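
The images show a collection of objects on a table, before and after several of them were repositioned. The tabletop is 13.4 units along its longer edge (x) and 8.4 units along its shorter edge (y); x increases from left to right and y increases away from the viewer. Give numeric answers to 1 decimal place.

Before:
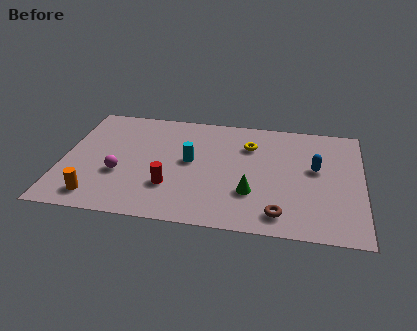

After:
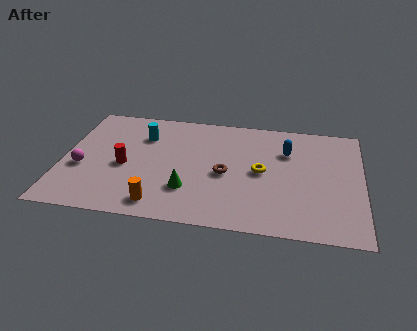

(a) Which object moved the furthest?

the brown torus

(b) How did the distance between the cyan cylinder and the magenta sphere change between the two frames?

+0.4

They were about 3.4 units apart before and 3.8 after — 0.4 units further apart.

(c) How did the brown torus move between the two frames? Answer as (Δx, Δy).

(-2.5, 2.5)

From the two frames, the brown torus sits at roughly (9.8, 1.3) before and (7.3, 3.8) after.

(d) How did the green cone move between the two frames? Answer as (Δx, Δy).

(-2.8, -0.2)

The green cone was at about (8.5, 2.6) and moved to about (5.7, 2.4).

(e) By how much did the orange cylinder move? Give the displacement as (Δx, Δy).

(2.8, -0.1)

The orange cylinder started near (1.7, 1.3) and ended near (4.5, 1.2).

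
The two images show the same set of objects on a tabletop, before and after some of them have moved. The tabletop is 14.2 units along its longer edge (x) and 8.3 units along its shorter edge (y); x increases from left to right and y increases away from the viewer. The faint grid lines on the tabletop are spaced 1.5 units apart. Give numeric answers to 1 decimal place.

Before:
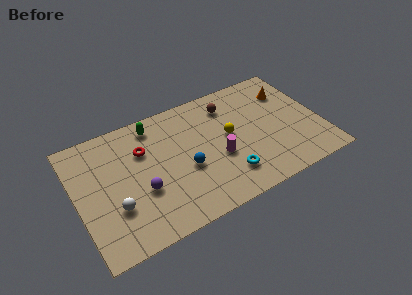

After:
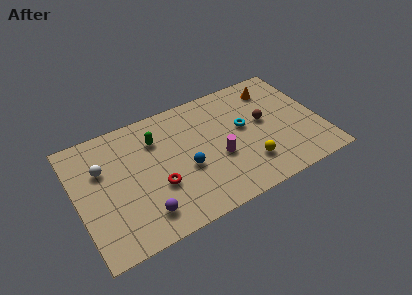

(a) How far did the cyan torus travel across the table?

3.1

The cyan torus was near (8.4, 1.9) before and (9.8, 4.7) after, so it travelled √(1.4² + 2.8²) ≈ 3.1 units.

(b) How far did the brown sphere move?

2.7

From (9.2, 6.6) to (11.0, 4.6), the brown sphere covered √(1.8² + 2.0²) ≈ 2.7 units.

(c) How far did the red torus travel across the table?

2.7

From (4.0, 5.7) to (4.5, 3.0), the red torus covered √(0.5² + 2.7²) ≈ 2.7 units.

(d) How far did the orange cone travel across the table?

1.0

The orange cone moved from about (12.7, 6.1) to (11.9, 6.7), a distance of √(0.8² + 0.6²) ≈ 1.0.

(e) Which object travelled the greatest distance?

the cyan torus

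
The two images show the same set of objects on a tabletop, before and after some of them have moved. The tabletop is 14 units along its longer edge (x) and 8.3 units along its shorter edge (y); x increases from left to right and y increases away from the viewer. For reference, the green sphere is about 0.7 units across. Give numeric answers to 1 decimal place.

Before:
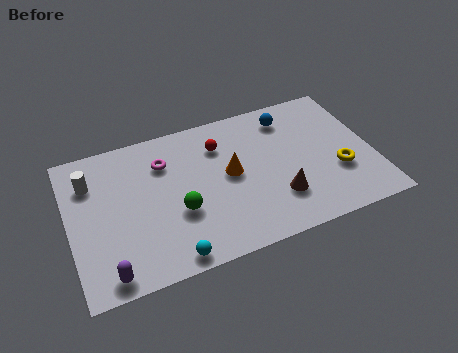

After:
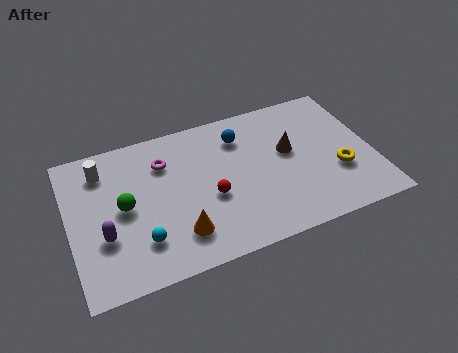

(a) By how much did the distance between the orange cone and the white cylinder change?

-0.9

The distance was about 6.5 in the first image and 5.6 in the second, so they moved 0.9 units closer together.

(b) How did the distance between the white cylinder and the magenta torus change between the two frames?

-0.6

Before: roughly 3.4 units apart; after: 2.8. That's 0.6 units closer together.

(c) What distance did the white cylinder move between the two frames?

0.8

The white cylinder moved from about (1.1, 6.1) to (1.7, 6.6), a distance of √(0.6² + 0.5²) ≈ 0.8.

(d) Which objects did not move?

the yellow torus and the magenta torus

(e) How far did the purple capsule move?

2.0

The purple capsule moved from about (1.5, 0.9) to (1.5, 2.9), a distance of √(0.0² + 2.0²) ≈ 2.0.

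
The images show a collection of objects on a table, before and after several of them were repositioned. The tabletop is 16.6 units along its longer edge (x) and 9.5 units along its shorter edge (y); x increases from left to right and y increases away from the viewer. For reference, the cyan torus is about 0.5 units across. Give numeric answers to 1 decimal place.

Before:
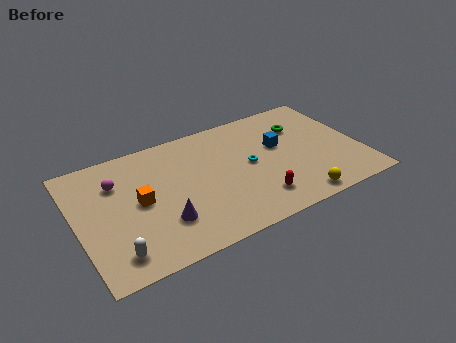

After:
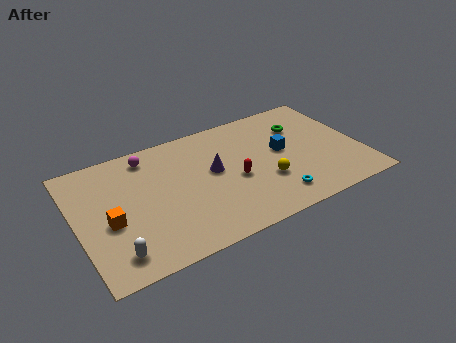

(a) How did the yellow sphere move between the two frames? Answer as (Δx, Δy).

(-1.5, 2.2)

The yellow sphere was at about (12.3, 1.0) and moved to about (10.8, 3.2).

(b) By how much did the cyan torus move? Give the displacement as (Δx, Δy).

(1.0, -3.2)

From the two frames, the cyan torus sits at roughly (10.1, 4.9) before and (11.1, 1.7) after.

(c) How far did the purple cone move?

4.2

The purple cone was near (4.7, 2.7) before and (8.0, 5.3) after, so it travelled √(3.3² + 2.6²) ≈ 4.2 units.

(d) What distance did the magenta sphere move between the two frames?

2.4

The magenta sphere was near (2.5, 6.8) before and (4.5, 8.1) after, so it travelled √(2.0² + 1.3²) ≈ 2.4 units.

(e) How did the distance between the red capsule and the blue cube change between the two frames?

-1.0

Before: roughly 4.2 units apart; after: 3.2. That's 1.0 units closer together.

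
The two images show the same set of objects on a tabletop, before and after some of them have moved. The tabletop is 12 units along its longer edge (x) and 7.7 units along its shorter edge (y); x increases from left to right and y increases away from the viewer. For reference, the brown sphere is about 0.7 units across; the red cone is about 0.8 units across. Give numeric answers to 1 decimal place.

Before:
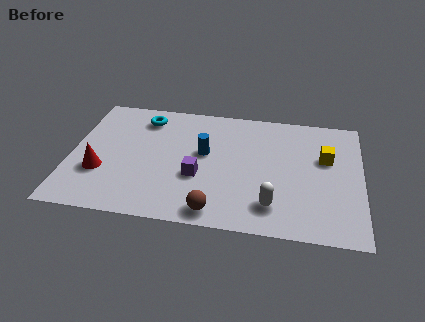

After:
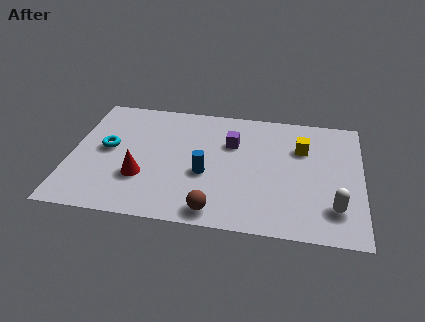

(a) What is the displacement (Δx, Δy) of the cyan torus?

(-1.4, -2.2)

The cyan torus was at about (2.9, 6.3) and moved to about (1.5, 4.1).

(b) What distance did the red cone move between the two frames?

1.7

The red cone moved from about (1.3, 2.6) to (3.0, 2.5), a distance of √(1.7² + 0.1²) ≈ 1.7.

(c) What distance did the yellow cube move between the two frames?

1.1

From (10.5, 4.8) to (9.5, 5.3), the yellow cube covered √(1.0² + 0.5²) ≈ 1.1 units.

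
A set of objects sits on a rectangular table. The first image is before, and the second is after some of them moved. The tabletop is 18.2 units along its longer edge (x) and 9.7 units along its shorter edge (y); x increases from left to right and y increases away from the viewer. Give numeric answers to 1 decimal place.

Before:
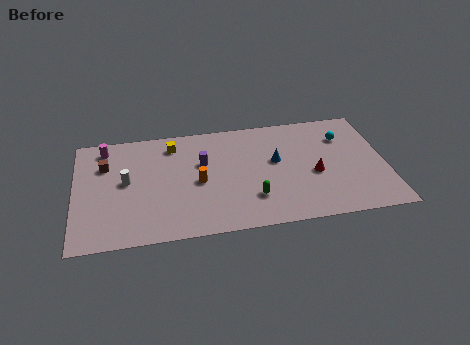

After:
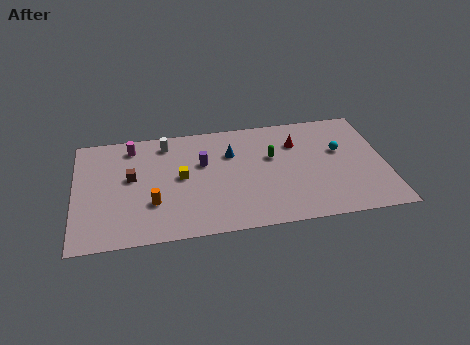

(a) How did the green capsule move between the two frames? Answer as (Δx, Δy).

(1.3, 3.4)

From the two frames, the green capsule sits at roughly (10.3, 2.6) before and (11.6, 6.0) after.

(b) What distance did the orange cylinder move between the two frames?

3.0

The orange cylinder moved from about (7.2, 4.5) to (4.5, 3.1), a distance of √(2.7² + 1.4²) ≈ 3.0.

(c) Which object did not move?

the purple cylinder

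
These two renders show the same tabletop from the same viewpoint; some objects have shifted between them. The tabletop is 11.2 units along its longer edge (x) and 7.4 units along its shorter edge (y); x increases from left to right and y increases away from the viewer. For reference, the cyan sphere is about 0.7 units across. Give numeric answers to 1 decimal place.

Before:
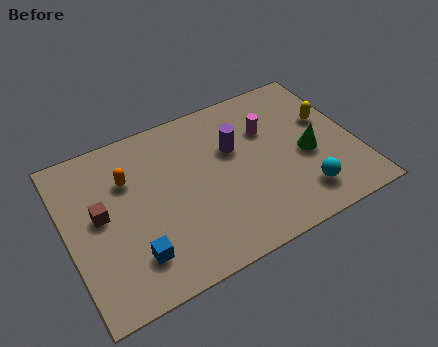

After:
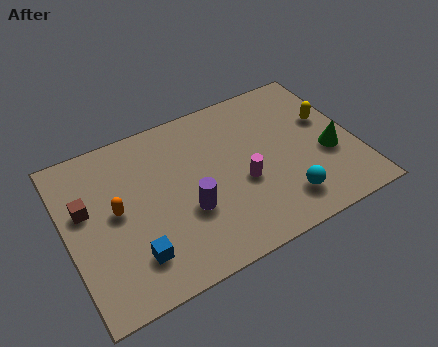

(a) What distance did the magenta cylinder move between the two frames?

2.4

From (8.0, 5.0) to (6.7, 3.0), the magenta cylinder covered √(1.3² + 2.0²) ≈ 2.4 units.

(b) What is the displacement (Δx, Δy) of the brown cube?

(-0.5, 0.5)

The brown cube started near (1.3, 4.0) and ended near (0.8, 4.5).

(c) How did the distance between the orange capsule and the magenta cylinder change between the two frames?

-0.6

The distance was about 5.5 in the first image and 4.9 in the second, so they moved 0.6 units closer together.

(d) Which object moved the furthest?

the purple cylinder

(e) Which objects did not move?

the blue cube and the yellow capsule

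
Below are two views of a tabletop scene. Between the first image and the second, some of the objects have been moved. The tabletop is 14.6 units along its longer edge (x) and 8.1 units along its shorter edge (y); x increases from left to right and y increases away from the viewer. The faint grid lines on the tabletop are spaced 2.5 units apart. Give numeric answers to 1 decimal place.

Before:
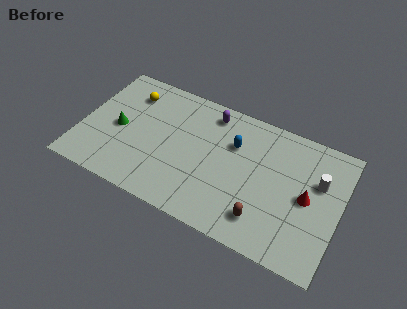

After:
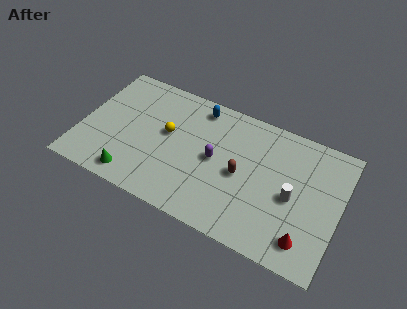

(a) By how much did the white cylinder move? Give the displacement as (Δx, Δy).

(-1.3, -1.5)

From the two frames, the white cylinder sits at roughly (13.3, 5.2) before and (12.0, 3.7) after.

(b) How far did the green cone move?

3.0

From (2.1, 3.8) to (3.3, 1.1), the green cone covered √(1.2² + 2.7²) ≈ 3.0 units.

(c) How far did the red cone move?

2.5

The red cone was near (12.8, 4.0) before and (13.0, 1.5) after, so it travelled √(0.2² + 2.5²) ≈ 2.5 units.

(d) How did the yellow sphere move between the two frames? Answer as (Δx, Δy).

(2.4, -1.7)

The yellow sphere was at about (2.4, 6.3) and moved to about (4.8, 4.6).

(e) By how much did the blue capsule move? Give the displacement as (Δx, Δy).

(-2.2, 1.5)

The blue capsule started near (8.5, 5.5) and ended near (6.3, 7.0).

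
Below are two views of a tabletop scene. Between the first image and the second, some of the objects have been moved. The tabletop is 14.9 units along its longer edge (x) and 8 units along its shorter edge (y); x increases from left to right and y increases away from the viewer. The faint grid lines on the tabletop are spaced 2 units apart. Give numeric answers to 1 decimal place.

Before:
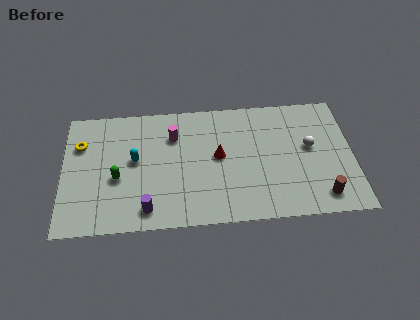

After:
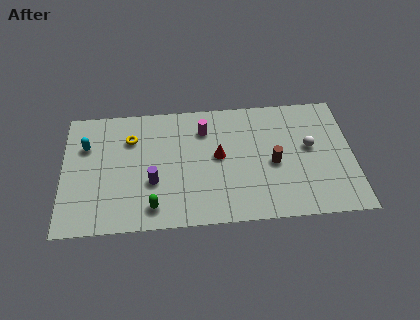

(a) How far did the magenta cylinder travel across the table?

1.6

The magenta cylinder moved from about (5.7, 5.8) to (7.3, 6.1), a distance of √(1.6² + 0.3²) ≈ 1.6.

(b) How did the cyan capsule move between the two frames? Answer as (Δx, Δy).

(-2.5, 1.1)

From the two frames, the cyan capsule sits at roughly (3.7, 4.4) before and (1.2, 5.5) after.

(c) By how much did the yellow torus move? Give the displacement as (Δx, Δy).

(2.6, 0.2)

The yellow torus was at about (0.9, 5.6) and moved to about (3.5, 5.8).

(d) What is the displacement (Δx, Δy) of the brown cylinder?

(-2.4, 2.3)

The brown cylinder started near (13.2, 1.3) and ended near (10.8, 3.6).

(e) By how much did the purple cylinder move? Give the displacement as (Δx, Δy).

(0.3, 1.7)

From the two frames, the purple cylinder sits at roughly (4.3, 1.2) before and (4.6, 2.9) after.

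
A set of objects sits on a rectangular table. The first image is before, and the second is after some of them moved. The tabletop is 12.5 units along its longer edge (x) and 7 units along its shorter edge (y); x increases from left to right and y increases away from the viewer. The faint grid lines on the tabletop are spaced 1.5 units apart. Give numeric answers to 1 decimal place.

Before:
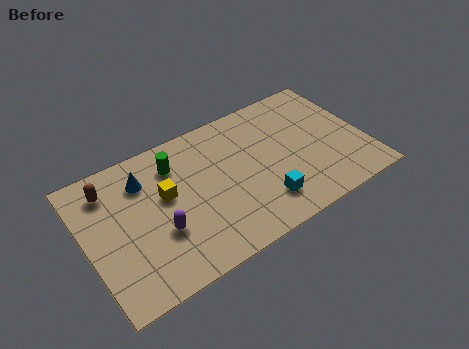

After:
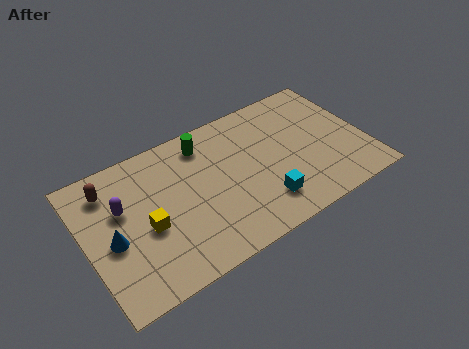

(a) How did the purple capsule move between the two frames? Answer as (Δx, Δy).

(-1.4, 1.9)

The purple capsule was at about (3.1, 2.5) and moved to about (1.7, 4.4).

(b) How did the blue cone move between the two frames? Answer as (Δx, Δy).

(-1.7, -2.2)

The blue cone was at about (2.8, 5.3) and moved to about (1.1, 3.1).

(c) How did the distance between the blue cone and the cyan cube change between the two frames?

+0.6

They were about 6.1 units apart before and 6.7 after — 0.6 units further apart.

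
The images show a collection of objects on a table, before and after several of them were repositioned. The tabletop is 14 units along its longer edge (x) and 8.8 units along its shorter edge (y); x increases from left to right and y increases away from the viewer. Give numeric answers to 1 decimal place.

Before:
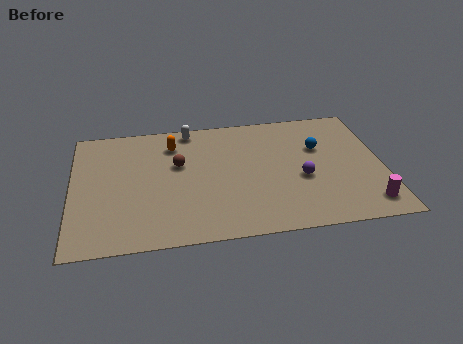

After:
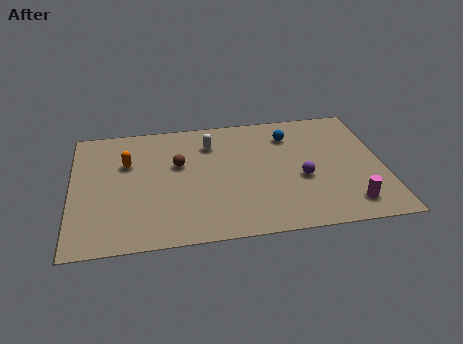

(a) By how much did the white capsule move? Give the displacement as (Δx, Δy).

(0.9, -1.2)

The white capsule was at about (5.4, 7.9) and moved to about (6.3, 6.7).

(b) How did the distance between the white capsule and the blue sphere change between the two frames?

-2.6

They were about 6.2 units apart before and 3.6 after — 2.6 units closer together.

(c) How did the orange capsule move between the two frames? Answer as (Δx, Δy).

(-2.1, -1.1)

The orange capsule was at about (4.6, 6.9) and moved to about (2.5, 5.8).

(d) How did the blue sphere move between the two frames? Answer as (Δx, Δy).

(-1.3, 1.1)

The blue sphere started near (11.2, 5.7) and ended near (9.9, 6.8).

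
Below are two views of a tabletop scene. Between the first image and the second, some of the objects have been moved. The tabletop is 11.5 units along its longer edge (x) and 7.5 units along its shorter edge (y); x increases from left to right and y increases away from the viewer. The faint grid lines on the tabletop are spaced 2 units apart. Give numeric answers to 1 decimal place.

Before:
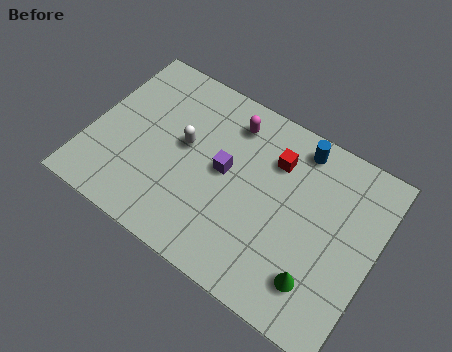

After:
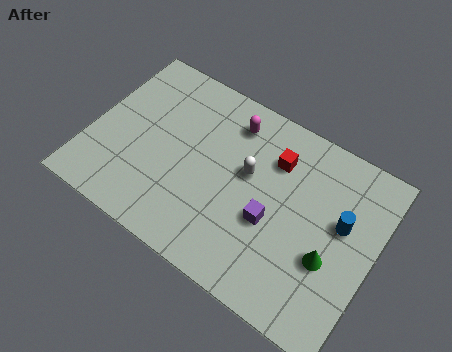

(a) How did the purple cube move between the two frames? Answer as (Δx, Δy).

(2.1, -1.0)

The purple cube was at about (5.4, 4.0) and moved to about (7.5, 3.0).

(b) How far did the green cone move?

1.1

From (9.6, 1.7) to (9.9, 2.8), the green cone covered √(0.3² + 1.1²) ≈ 1.1 units.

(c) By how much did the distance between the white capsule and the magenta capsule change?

-0.5

They were about 2.5 units apart before and 2.0 after — 0.5 units closer together.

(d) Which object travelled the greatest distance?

the blue cylinder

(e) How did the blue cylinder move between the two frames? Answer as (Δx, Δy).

(2.1, -2.1)

From the two frames, the blue cylinder sits at roughly (8.0, 6.5) before and (10.1, 4.4) after.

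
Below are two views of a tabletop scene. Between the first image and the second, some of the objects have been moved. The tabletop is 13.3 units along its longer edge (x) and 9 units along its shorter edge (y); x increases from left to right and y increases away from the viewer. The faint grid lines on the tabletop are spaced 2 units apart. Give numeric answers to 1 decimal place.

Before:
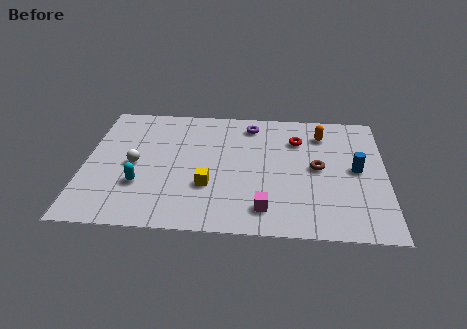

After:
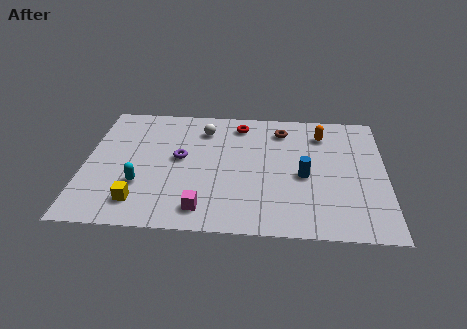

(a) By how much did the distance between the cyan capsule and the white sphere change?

+3.6

Before: roughly 1.4 units apart; after: 5.0. That's 3.6 units further apart.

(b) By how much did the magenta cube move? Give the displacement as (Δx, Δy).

(-2.7, -0.2)

From the two frames, the magenta cube sits at roughly (8.0, 1.6) before and (5.3, 1.4) after.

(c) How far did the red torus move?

2.8

The red torus moved from about (9.4, 6.6) to (6.8, 7.6), a distance of √(2.6² + 1.0²) ≈ 2.8.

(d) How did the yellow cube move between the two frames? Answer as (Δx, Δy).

(-3.0, -1.3)

From the two frames, the yellow cube sits at roughly (5.5, 3.0) before and (2.5, 1.7) after.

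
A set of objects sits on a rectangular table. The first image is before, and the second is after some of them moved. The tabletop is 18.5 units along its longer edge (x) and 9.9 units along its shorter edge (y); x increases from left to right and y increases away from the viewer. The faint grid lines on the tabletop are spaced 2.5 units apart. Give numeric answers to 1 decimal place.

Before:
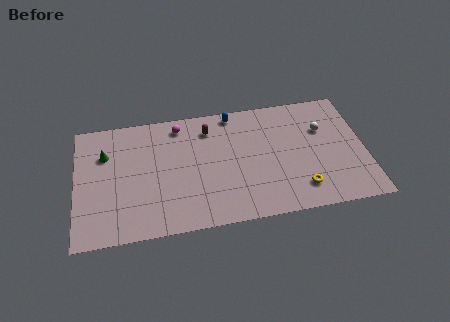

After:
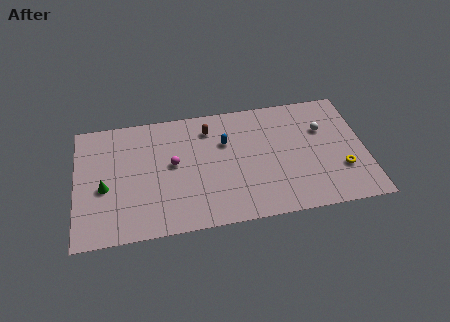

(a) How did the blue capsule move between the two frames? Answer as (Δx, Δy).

(-0.6, -2.3)

From the two frames, the blue capsule sits at roughly (10.2, 8.9) before and (9.6, 6.6) after.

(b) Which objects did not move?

the white sphere and the brown capsule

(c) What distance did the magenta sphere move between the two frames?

3.1

The magenta sphere was near (6.7, 8.5) before and (6.2, 5.4) after, so it travelled √(0.5² + 3.1²) ≈ 3.1 units.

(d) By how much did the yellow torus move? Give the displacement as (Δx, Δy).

(2.7, 1.1)

From the two frames, the yellow torus sits at roughly (14.2, 2.0) before and (16.9, 3.1) after.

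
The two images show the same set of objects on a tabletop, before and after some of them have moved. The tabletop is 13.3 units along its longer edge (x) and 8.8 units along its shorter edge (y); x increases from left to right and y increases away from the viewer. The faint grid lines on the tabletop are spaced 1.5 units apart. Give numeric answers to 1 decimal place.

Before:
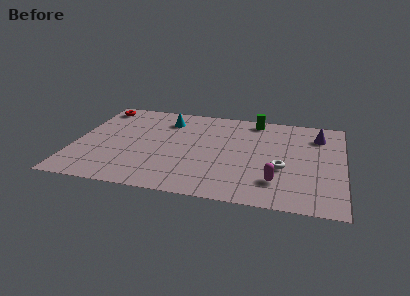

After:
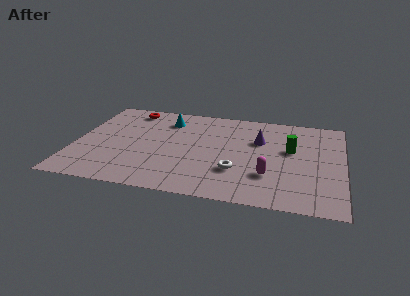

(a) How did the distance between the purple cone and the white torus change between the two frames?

-0.5

Before: roughly 3.8 units apart; after: 3.3. That's 0.5 units closer together.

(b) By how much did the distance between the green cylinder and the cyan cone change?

+2.0

The distance was about 4.5 in the first image and 6.5 in the second, so they moved 2.0 units further apart.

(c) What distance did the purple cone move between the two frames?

3.1

From (12.0, 6.8) to (9.1, 5.8), the purple cone covered √(2.9² + 1.0²) ≈ 3.1 units.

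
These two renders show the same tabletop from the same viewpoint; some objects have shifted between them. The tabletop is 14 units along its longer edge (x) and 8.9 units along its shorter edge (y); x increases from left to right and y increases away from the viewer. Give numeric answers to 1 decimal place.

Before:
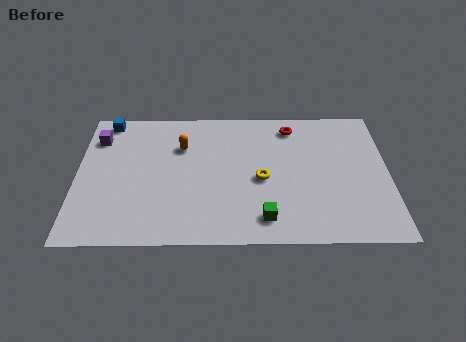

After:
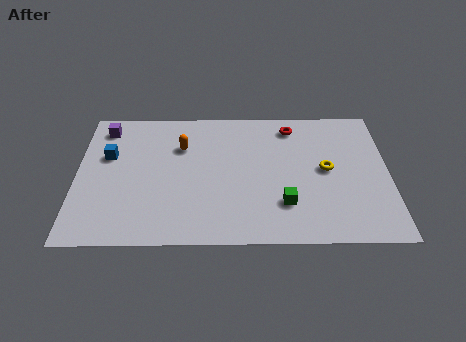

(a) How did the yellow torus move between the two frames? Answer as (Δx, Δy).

(2.9, 0.6)

The yellow torus started near (8.3, 4.0) and ended near (11.2, 4.6).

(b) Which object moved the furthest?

the yellow torus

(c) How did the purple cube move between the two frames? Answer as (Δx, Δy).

(0.3, 0.7)

The purple cube started near (0.9, 6.8) and ended near (1.2, 7.5).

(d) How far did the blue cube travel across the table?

2.4

From (1.3, 8.0) to (1.4, 5.6), the blue cube covered √(0.1² + 2.4²) ≈ 2.4 units.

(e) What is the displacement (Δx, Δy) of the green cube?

(0.9, 0.9)

From the two frames, the green cube sits at roughly (8.4, 1.5) before and (9.3, 2.4) after.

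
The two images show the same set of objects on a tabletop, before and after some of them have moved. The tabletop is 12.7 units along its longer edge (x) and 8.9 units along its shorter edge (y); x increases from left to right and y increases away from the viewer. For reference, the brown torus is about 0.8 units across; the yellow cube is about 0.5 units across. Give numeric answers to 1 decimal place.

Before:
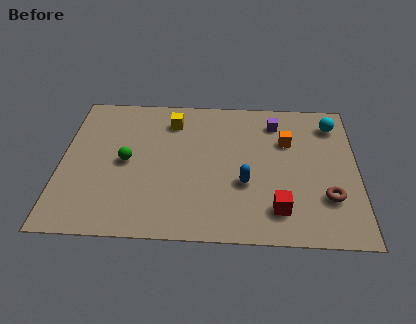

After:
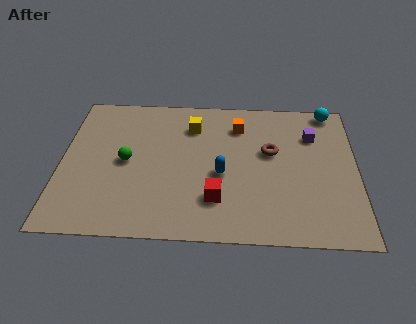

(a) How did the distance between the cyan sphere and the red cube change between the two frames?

+1.7

The distance was about 5.9 in the first image and 7.6 in the second, so they moved 1.7 units further apart.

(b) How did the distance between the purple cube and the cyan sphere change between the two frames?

-0.6

The distance was about 2.5 in the first image and 1.9 in the second, so they moved 0.6 units closer together.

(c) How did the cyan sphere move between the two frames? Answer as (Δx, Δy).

(-0.1, 0.9)

The cyan sphere started near (11.7, 7.2) and ended near (11.6, 8.1).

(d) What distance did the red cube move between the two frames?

2.6

The red cube was near (9.3, 1.8) before and (6.7, 2.3) after, so it travelled √(2.6² + 0.5²) ≈ 2.6 units.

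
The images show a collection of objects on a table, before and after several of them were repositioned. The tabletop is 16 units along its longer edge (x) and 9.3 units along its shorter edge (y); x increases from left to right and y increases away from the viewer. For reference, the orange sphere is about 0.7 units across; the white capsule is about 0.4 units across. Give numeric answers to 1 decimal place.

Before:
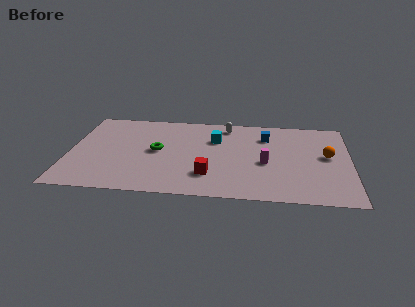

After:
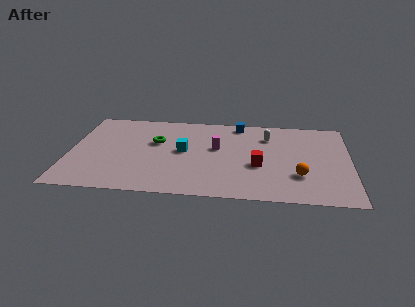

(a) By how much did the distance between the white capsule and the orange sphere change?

-1.9

They were about 6.5 units apart before and 4.6 after — 1.9 units closer together.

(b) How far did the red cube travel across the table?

3.1

The red cube moved from about (8.0, 2.4) to (10.8, 3.7), a distance of √(2.8² + 1.3²) ≈ 3.1.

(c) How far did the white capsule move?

2.6

From (8.9, 8.0) to (11.3, 7.0), the white capsule covered √(2.4² + 1.0²) ≈ 2.6 units.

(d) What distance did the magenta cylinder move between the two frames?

3.1

The magenta cylinder was near (11.2, 4.0) before and (8.4, 5.4) after, so it travelled √(2.8² + 1.4²) ≈ 3.1 units.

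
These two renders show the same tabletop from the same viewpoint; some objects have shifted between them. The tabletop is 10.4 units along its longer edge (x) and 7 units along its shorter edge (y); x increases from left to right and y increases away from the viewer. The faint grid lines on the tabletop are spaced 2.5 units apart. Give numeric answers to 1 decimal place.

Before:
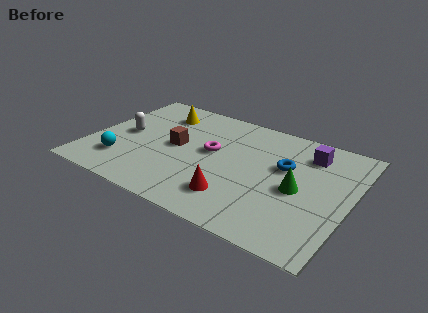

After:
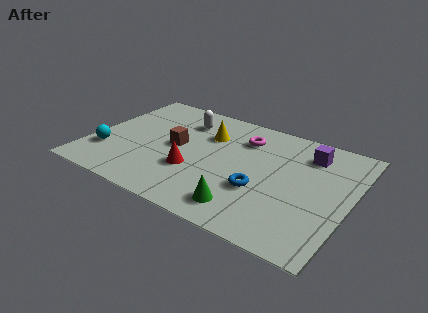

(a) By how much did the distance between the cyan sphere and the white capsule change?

+2.5

Before: roughly 1.8 units apart; after: 4.3. That's 2.5 units further apart.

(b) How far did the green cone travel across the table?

2.7

The green cone was near (8.4, 3.2) before and (6.6, 1.2) after, so it travelled √(1.8² + 2.0²) ≈ 2.7 units.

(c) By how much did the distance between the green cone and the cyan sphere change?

-1.2

The distance was about 7.1 in the first image and 5.9 in the second, so they moved 1.2 units closer together.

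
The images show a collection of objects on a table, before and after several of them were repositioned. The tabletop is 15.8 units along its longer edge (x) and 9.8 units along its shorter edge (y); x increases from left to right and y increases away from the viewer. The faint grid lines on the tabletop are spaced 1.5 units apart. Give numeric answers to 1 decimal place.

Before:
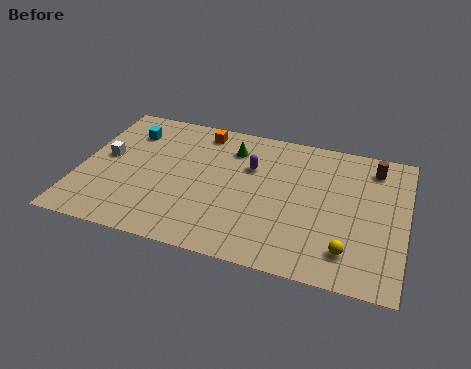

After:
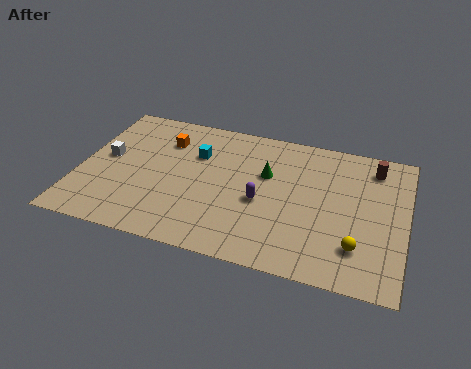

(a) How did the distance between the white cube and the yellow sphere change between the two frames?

+0.3

They were about 12.4 units apart before and 12.7 after — 0.3 units further apart.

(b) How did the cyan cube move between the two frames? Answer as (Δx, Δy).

(3.4, -0.8)

The cyan cube started near (2.1, 7.5) and ended near (5.5, 6.7).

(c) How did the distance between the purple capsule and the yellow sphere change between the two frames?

-1.7

Before: roughly 6.7 units apart; after: 5.0. That's 1.7 units closer together.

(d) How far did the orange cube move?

2.1

The orange cube moved from about (5.6, 8.5) to (3.9, 7.3), a distance of √(1.7² + 1.2²) ≈ 2.1.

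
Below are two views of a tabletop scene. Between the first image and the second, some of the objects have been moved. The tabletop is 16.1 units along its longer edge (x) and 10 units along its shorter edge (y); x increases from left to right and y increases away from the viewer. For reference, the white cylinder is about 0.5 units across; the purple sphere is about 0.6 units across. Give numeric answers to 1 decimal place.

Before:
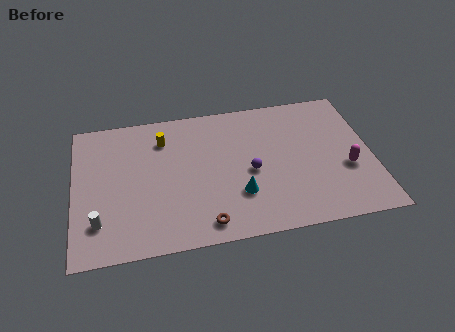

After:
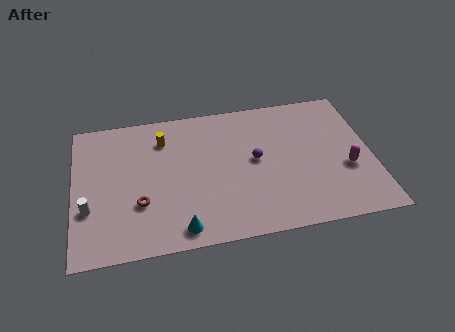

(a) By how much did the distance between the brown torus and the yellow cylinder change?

-2.1

Before: roughly 6.7 units apart; after: 4.6. That's 2.1 units closer together.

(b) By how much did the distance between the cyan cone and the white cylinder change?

-2.2

The distance was about 7.5 in the first image and 5.3 in the second, so they moved 2.2 units closer together.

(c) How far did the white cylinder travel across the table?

1.1

The white cylinder moved from about (1.3, 2.4) to (0.8, 3.4), a distance of √(0.5² + 1.0²) ≈ 1.1.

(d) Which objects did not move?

the magenta capsule and the yellow cylinder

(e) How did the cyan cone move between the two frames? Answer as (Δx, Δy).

(-3.2, -1.8)

The cyan cone started near (8.8, 3.0) and ended near (5.6, 1.2).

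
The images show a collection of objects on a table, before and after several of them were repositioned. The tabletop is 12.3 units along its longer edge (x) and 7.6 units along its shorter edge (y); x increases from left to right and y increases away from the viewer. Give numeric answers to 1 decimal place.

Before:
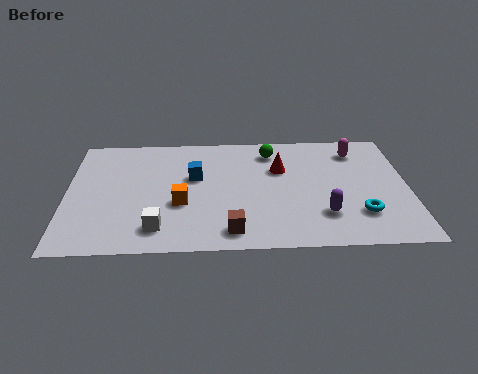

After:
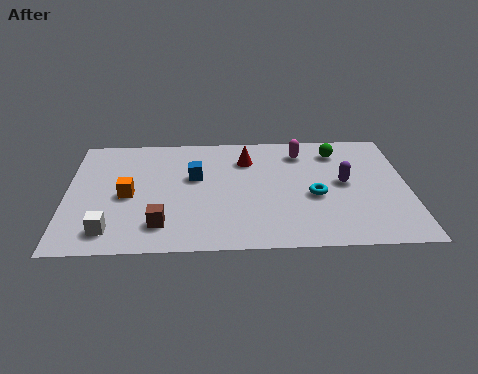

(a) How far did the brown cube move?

2.5

The brown cube moved from about (5.9, 1.1) to (3.4, 1.6), a distance of √(2.5² + 0.5²) ≈ 2.5.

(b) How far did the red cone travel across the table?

1.4

The red cone moved from about (7.7, 5.0) to (6.5, 5.7), a distance of √(1.2² + 0.7²) ≈ 1.4.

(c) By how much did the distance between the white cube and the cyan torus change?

+0.3

They were about 7.2 units apart before and 7.5 after — 0.3 units further apart.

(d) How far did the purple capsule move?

2.2

The purple capsule moved from about (9.2, 2.0) to (10.0, 4.0), a distance of √(0.8² + 2.0²) ≈ 2.2.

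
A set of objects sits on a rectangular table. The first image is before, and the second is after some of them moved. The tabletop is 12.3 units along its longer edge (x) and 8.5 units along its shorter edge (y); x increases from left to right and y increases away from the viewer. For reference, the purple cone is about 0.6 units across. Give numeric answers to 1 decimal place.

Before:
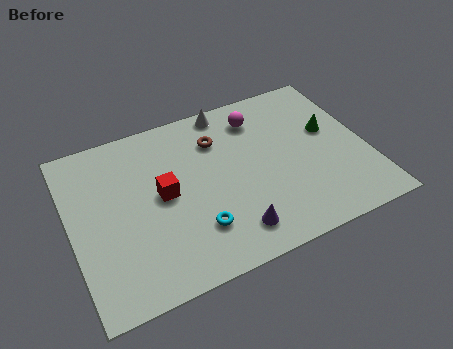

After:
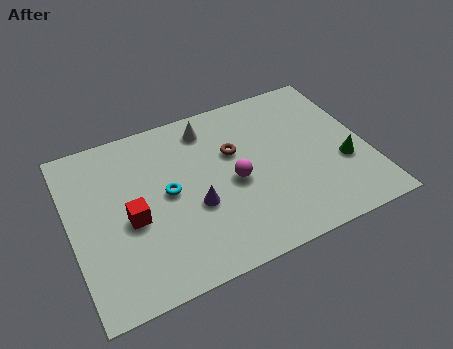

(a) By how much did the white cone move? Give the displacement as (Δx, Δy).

(-0.9, -0.6)

From the two frames, the white cone sits at roughly (6.9, 7.7) before and (6.0, 7.1) after.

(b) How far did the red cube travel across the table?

1.6

The red cube moved from about (3.8, 4.4) to (2.4, 3.7), a distance of √(1.4² + 0.7²) ≈ 1.6.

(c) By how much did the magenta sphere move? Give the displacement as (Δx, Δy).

(-1.4, -2.9)

The magenta sphere was at about (8.1, 6.8) and moved to about (6.7, 3.9).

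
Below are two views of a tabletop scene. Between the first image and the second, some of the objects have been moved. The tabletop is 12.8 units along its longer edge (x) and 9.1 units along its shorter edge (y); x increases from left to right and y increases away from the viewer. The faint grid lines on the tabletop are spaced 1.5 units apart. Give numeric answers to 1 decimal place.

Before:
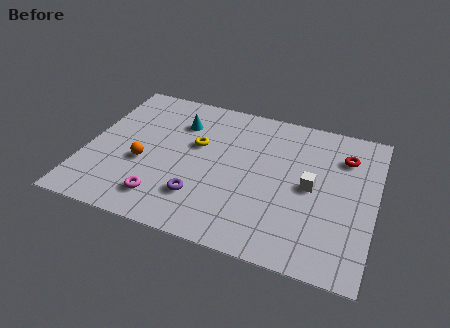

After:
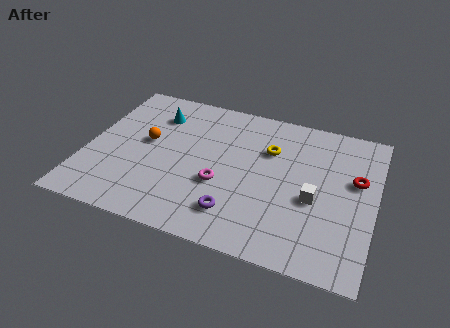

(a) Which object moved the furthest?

the yellow torus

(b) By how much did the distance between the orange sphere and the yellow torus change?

+2.6

They were about 2.9 units apart before and 5.5 after — 2.6 units further apart.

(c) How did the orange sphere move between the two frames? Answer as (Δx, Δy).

(0.0, 1.4)

The orange sphere started near (2.6, 3.6) and ended near (2.6, 5.0).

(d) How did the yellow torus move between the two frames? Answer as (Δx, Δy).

(3.2, 0.7)

The yellow torus was at about (4.8, 5.5) and moved to about (8.0, 6.2).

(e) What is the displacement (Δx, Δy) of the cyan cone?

(-1.1, 0.2)

From the two frames, the cyan cone sits at roughly (3.9, 6.7) before and (2.8, 6.9) after.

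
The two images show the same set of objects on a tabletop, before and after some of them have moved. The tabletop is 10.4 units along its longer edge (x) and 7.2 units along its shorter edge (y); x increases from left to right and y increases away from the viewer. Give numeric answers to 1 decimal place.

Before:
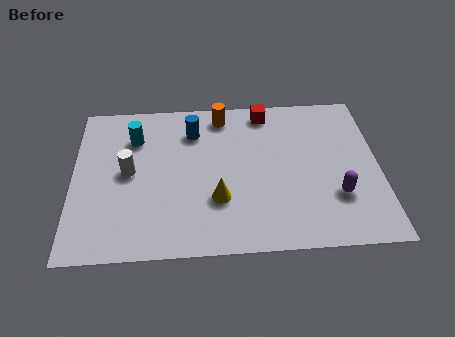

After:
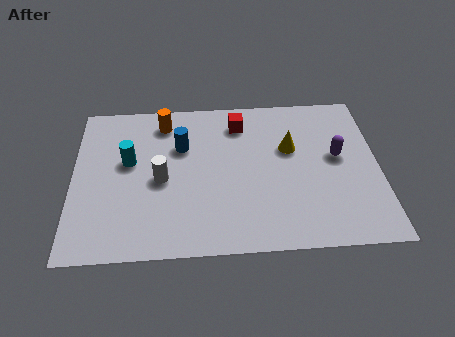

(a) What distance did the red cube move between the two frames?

1.0

The red cube was near (6.6, 6.3) before and (5.7, 5.8) after, so it travelled √(0.9² + 0.5²) ≈ 1.0 units.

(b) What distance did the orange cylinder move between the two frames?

2.0

The orange cylinder moved from about (5.1, 6.2) to (3.1, 6.0), a distance of √(2.0² + 0.2²) ≈ 2.0.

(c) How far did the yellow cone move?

3.3

From (4.9, 2.3) to (7.4, 4.5), the yellow cone covered √(2.5² + 2.2²) ≈ 3.3 units.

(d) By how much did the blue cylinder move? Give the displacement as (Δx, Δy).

(-0.4, -0.7)

The blue cylinder started near (4.1, 5.5) and ended near (3.7, 4.8).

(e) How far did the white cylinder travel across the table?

1.2

From (1.9, 3.7) to (3.0, 3.3), the white cylinder covered √(1.1² + 0.4²) ≈ 1.2 units.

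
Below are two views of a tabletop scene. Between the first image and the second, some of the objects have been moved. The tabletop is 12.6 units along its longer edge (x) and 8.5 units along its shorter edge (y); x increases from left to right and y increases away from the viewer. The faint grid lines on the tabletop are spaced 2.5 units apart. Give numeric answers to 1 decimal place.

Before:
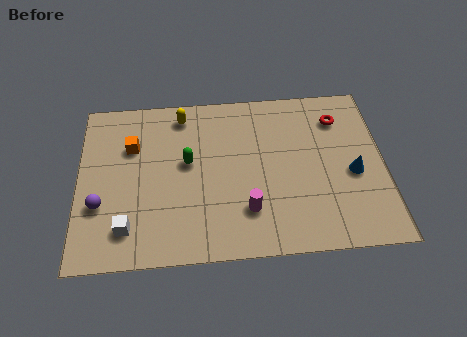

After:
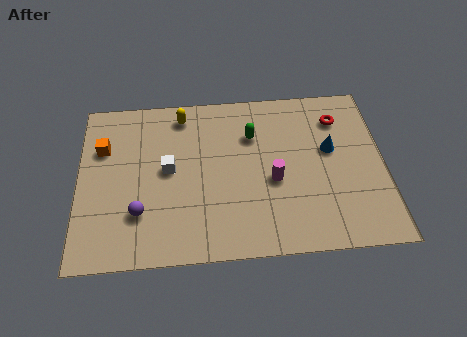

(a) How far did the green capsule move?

3.0

From (4.5, 4.8) to (7.2, 6.0), the green capsule covered √(2.7² + 1.2²) ≈ 3.0 units.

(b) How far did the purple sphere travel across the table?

1.7

The purple sphere was near (0.9, 2.9) before and (2.5, 2.4) after, so it travelled √(1.6² + 0.5²) ≈ 1.7 units.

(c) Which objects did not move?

the red torus and the yellow capsule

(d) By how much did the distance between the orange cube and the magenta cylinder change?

+1.4

Before: roughly 5.9 units apart; after: 7.3. That's 1.4 units further apart.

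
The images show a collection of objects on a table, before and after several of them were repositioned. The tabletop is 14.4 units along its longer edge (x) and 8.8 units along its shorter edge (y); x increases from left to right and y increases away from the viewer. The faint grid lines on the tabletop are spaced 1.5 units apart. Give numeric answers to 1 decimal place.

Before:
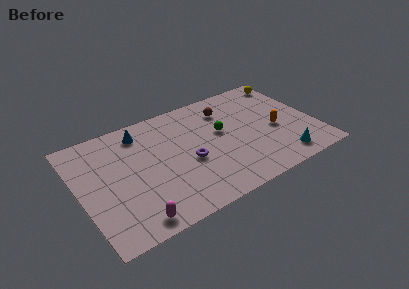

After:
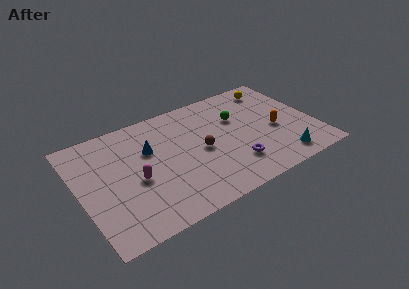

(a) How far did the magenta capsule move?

2.9

The magenta capsule was near (2.7, 1.0) before and (3.3, 3.8) after, so it travelled √(0.6² + 2.8²) ≈ 2.9 units.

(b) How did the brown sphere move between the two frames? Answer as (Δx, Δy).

(-2.0, -2.6)

The brown sphere was at about (9.4, 6.8) and moved to about (7.4, 4.2).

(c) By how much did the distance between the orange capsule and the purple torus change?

-2.2

The distance was about 5.5 in the first image and 3.3 in the second, so they moved 2.2 units closer together.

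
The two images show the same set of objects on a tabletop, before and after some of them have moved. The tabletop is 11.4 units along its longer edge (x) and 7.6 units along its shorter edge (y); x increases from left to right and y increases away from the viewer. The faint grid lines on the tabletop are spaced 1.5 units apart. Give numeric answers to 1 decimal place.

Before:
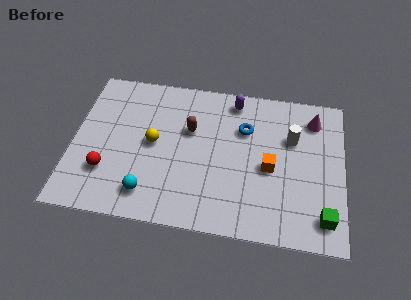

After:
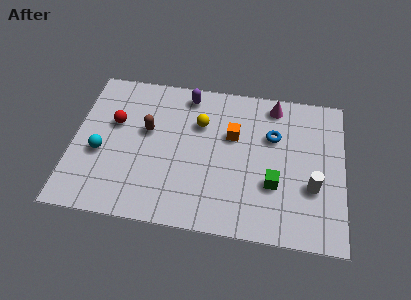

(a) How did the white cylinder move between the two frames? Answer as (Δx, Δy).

(0.9, -2.3)

The white cylinder started near (9.2, 5.0) and ended near (10.1, 2.7).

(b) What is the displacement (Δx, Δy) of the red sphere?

(0.2, 2.5)

The red sphere started near (1.5, 2.2) and ended near (1.7, 4.7).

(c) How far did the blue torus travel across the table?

1.2

The blue torus moved from about (7.2, 5.2) to (8.4, 5.0), a distance of √(1.2² + 0.2²) ≈ 1.2.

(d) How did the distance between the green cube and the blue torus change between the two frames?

-2.8

The distance was about 5.2 in the first image and 2.4 in the second, so they moved 2.8 units closer together.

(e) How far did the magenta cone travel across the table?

1.8

From (10.1, 6.1) to (8.4, 6.6), the magenta cone covered √(1.7² + 0.5²) ≈ 1.8 units.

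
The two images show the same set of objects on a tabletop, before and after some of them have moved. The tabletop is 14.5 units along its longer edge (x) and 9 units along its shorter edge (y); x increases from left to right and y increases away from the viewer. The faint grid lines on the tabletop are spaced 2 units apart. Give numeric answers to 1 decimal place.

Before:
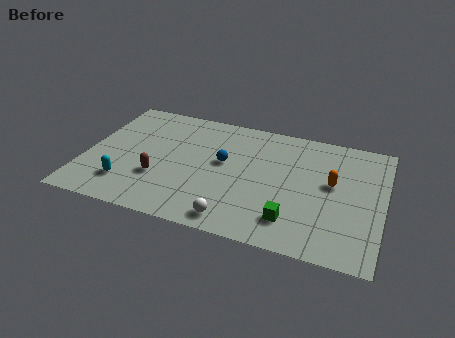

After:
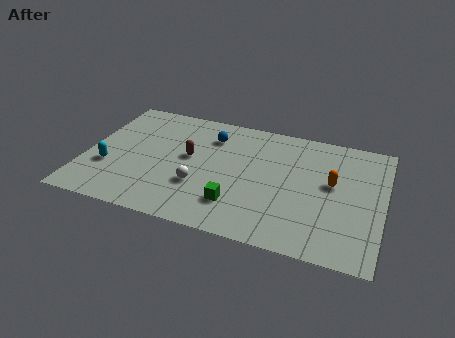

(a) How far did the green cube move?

2.7

From (10.3, 1.9) to (7.6, 2.2), the green cube covered √(2.7² + 0.3²) ≈ 2.7 units.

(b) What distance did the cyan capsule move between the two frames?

1.4

The cyan capsule was near (2.2, 2.1) before and (1.2, 3.1) after, so it travelled √(1.0² + 1.0²) ≈ 1.4 units.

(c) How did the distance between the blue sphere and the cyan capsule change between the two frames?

+0.6

Before: roughly 5.4 units apart; after: 6.0. That's 0.6 units further apart.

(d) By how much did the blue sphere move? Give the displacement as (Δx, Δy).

(-0.8, 1.8)

The blue sphere was at about (6.7, 5.1) and moved to about (5.9, 6.9).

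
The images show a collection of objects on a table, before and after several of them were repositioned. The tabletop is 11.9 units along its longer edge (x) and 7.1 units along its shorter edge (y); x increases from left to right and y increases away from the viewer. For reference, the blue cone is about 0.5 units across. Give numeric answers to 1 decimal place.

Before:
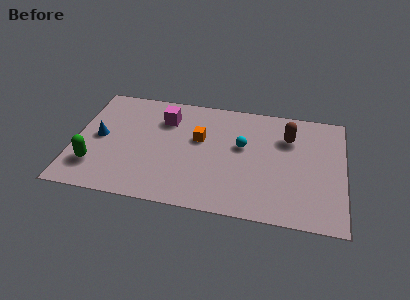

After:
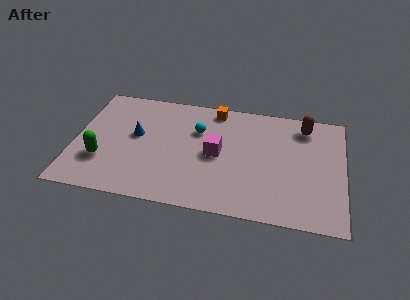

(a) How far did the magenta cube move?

3.0

From (3.9, 5.3) to (6.3, 3.5), the magenta cube covered √(2.4² + 1.8²) ≈ 3.0 units.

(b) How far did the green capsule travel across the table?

0.5

The green capsule was near (1.0, 1.8) before and (1.3, 2.2) after, so it travelled √(0.3² + 0.4²) ≈ 0.5 units.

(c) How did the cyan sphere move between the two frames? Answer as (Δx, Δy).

(-2.0, 0.6)

From the two frames, the cyan sphere sits at roughly (7.4, 4.2) before and (5.4, 4.8) after.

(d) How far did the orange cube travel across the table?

2.1

The orange cube was near (5.5, 4.3) before and (6.1, 6.3) after, so it travelled √(0.6² + 2.0²) ≈ 2.1 units.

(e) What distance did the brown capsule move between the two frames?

1.1

From (9.4, 5.1) to (10.1, 5.9), the brown capsule covered √(0.7² + 0.8²) ≈ 1.1 units.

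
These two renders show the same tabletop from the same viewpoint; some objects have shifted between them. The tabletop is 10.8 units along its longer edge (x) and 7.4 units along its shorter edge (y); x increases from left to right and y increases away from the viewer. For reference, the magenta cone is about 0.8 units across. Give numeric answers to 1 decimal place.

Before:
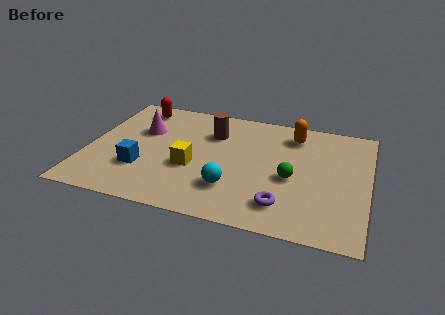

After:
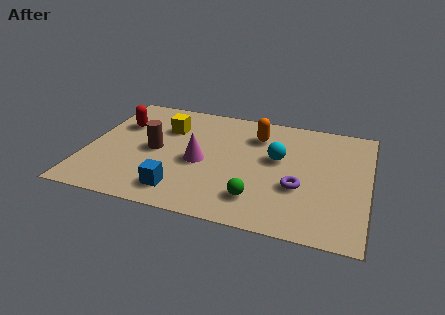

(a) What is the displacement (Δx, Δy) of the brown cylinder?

(-2.1, -1.7)

The brown cylinder started near (4.7, 5.3) and ended near (2.6, 3.6).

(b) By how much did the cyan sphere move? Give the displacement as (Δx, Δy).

(1.6, 2.3)

The cyan sphere was at about (5.7, 2.0) and moved to about (7.3, 4.3).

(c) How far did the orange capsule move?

1.5

From (7.8, 6.0) to (6.4, 5.6), the orange capsule covered √(1.4² + 0.4²) ≈ 1.5 units.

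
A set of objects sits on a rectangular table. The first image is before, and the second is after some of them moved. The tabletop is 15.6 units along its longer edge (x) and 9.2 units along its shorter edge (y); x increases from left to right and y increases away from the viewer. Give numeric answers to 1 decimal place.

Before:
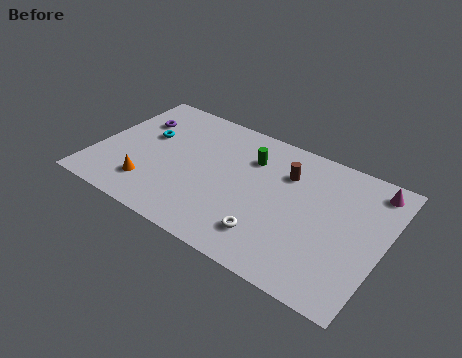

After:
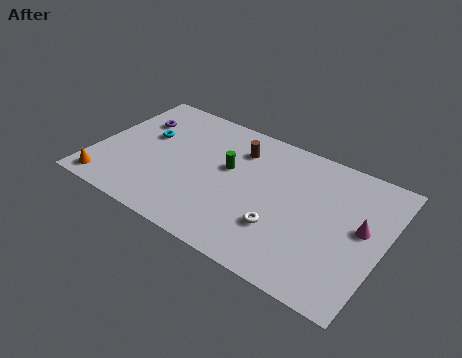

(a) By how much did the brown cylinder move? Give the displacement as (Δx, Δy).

(-2.7, 0.4)

The brown cylinder started near (10.1, 6.6) and ended near (7.4, 7.0).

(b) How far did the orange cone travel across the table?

2.4

From (3.3, 2.1) to (1.1, 1.1), the orange cone covered √(2.2² + 1.0²) ≈ 2.4 units.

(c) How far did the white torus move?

0.9

The white torus was near (9.9, 2.0) before and (10.4, 2.8) after, so it travelled √(0.5² + 0.8²) ≈ 0.9 units.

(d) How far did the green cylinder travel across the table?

1.6

The green cylinder moved from about (8.1, 6.7) to (7.1, 5.4), a distance of √(1.0² + 1.3²) ≈ 1.6.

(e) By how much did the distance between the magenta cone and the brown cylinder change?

+2.6

Before: roughly 4.7 units apart; after: 7.3. That's 2.6 units further apart.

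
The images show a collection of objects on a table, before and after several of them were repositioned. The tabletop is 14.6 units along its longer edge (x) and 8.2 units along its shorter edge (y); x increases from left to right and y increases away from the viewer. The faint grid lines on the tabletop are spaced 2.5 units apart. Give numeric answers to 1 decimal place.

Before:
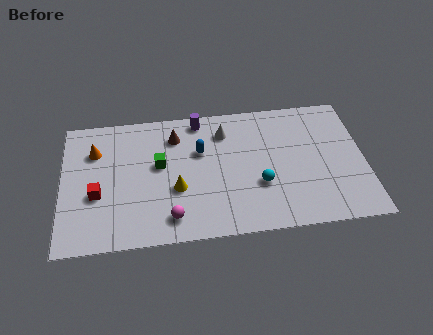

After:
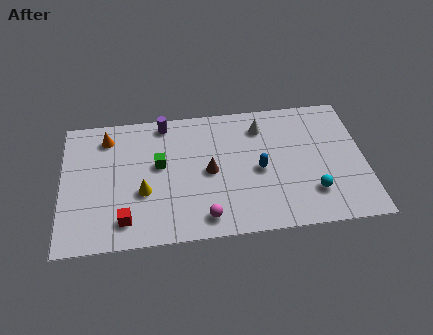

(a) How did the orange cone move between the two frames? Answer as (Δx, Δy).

(0.6, 0.8)

The orange cone started near (1.6, 5.9) and ended near (2.2, 6.7).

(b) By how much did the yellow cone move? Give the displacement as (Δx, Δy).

(-1.6, 0.0)

The yellow cone started near (5.5, 3.1) and ended near (3.9, 3.1).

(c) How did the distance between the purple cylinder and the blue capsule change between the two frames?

+3.7

They were about 2.0 units apart before and 5.7 after — 3.7 units further apart.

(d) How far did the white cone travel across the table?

1.8

The white cone was near (7.9, 6.4) before and (9.7, 6.5) after, so it travelled √(1.8² + 0.1²) ≈ 1.8 units.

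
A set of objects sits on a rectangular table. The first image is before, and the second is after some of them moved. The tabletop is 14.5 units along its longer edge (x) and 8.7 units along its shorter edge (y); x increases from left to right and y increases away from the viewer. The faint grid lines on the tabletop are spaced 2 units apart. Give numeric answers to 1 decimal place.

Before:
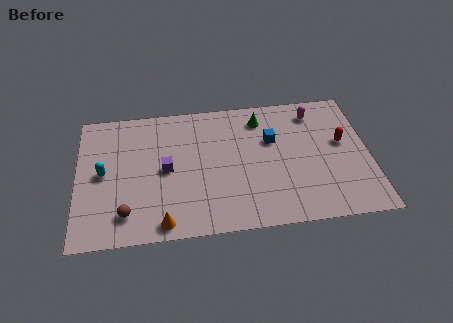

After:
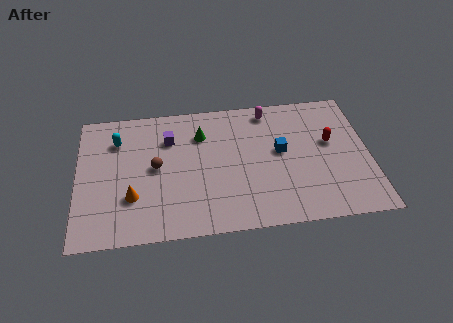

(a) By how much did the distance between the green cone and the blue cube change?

+2.6

They were about 1.6 units apart before and 4.2 after — 2.6 units further apart.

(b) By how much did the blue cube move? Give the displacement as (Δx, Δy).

(0.4, -0.8)

From the two frames, the blue cube sits at roughly (9.7, 5.6) before and (10.1, 4.8) after.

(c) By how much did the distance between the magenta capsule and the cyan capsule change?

-3.3

The distance was about 11.0 in the first image and 7.7 in the second, so they moved 3.3 units closer together.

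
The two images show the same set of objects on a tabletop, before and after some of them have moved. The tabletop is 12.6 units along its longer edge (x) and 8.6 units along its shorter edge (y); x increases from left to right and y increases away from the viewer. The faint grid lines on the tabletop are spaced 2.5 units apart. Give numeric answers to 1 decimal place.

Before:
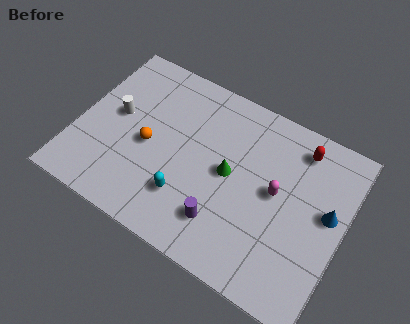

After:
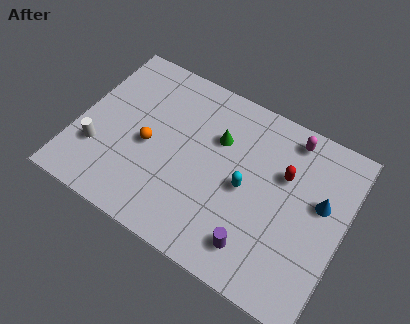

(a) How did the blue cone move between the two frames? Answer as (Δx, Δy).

(-0.4, 0.3)

The blue cone started near (11.8, 4.8) and ended near (11.4, 5.1).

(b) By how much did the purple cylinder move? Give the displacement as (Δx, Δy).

(1.6, -0.4)

The purple cylinder started near (7.3, 2.0) and ended near (8.9, 1.6).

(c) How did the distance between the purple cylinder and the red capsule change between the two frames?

-1.8

The distance was about 5.9 in the first image and 4.1 in the second, so they moved 1.8 units closer together.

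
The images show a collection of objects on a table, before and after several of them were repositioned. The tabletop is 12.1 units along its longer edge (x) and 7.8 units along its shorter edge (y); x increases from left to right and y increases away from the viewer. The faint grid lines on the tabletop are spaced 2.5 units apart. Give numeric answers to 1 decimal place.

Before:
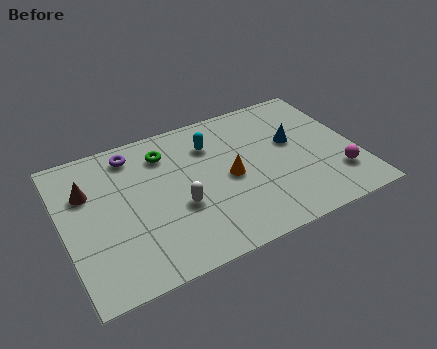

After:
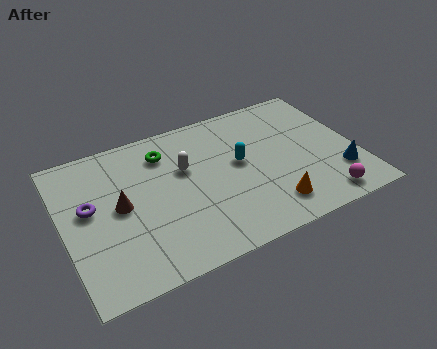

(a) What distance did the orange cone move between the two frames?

2.6

From (6.8, 3.7) to (8.2, 1.5), the orange cone covered √(1.4² + 2.2²) ≈ 2.6 units.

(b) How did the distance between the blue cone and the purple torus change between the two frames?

+3.6

The distance was about 6.8 in the first image and 10.4 in the second, so they moved 3.6 units further apart.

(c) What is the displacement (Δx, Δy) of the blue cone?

(1.6, -2.5)

The blue cone was at about (9.6, 4.6) and moved to about (11.2, 2.1).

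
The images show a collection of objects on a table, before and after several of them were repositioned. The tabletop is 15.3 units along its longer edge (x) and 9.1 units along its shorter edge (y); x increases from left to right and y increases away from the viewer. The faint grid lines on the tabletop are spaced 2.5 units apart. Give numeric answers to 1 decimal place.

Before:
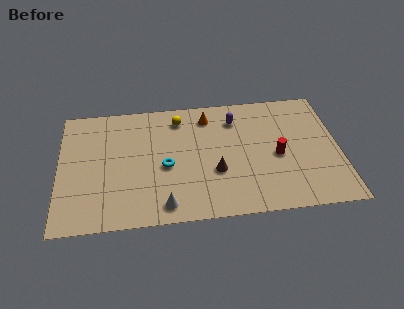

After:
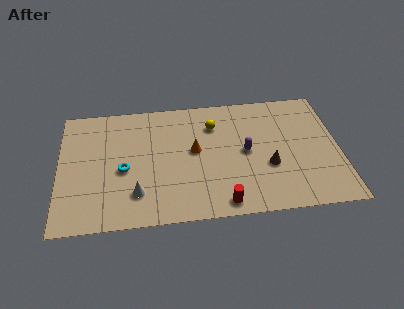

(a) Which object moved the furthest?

the red cylinder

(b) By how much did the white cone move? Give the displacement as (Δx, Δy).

(-1.5, 1.0)

The white cone started near (5.7, 1.2) and ended near (4.2, 2.2).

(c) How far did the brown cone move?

2.9

The brown cone was near (8.5, 3.3) before and (11.4, 3.4) after, so it travelled √(2.9² + 0.1²) ≈ 2.9 units.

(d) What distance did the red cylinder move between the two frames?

4.4

The red cylinder moved from about (11.9, 4.1) to (8.8, 1.0), a distance of √(3.1² + 3.1²) ≈ 4.4.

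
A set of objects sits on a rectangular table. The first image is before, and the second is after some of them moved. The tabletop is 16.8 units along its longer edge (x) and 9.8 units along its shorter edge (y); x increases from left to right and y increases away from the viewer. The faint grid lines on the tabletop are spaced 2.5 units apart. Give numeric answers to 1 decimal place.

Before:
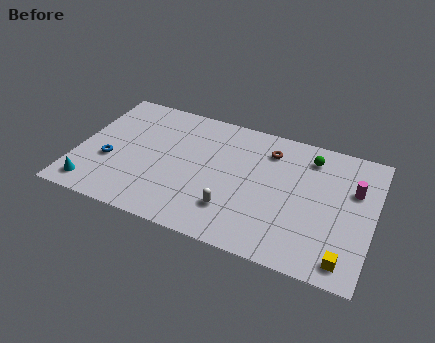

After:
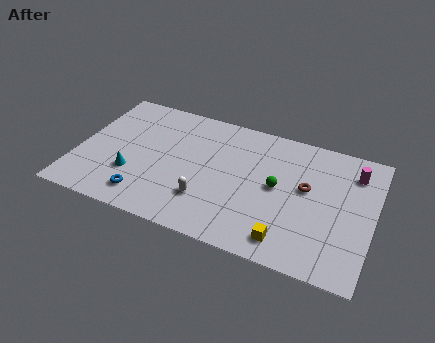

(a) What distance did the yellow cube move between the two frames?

3.2

From (15.5, 1.3) to (12.3, 1.5), the yellow cube covered √(3.2² + 0.2²) ≈ 3.2 units.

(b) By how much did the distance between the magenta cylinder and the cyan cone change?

-2.2

They were about 15.2 units apart before and 13.0 after — 2.2 units closer together.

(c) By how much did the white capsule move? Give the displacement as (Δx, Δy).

(-1.5, 0.2)

The white capsule started near (9.1, 2.5) and ended near (7.6, 2.7).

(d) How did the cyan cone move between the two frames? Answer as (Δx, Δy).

(2.1, 1.7)

The cyan cone was at about (1.2, 1.4) and moved to about (3.3, 3.1).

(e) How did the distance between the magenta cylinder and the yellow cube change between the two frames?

+1.9

They were about 5.1 units apart before and 7.0 after — 1.9 units further apart.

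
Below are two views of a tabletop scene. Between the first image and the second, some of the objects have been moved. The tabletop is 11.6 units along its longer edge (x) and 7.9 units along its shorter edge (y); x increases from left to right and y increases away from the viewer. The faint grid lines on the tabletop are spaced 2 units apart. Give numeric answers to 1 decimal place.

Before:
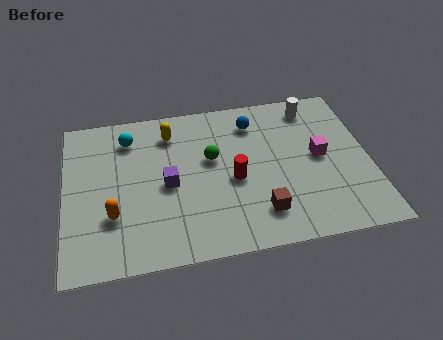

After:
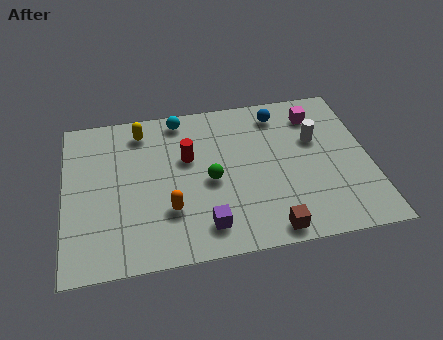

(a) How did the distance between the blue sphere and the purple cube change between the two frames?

+1.8

They were about 4.3 units apart before and 6.1 after — 1.8 units further apart.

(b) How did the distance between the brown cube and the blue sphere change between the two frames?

+1.2

The distance was about 4.6 in the first image and 5.8 in the second, so they moved 1.2 units further apart.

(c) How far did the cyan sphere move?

2.1

The cyan sphere was near (2.5, 6.3) before and (4.5, 7.0) after, so it travelled √(2.0² + 0.7²) ≈ 2.1 units.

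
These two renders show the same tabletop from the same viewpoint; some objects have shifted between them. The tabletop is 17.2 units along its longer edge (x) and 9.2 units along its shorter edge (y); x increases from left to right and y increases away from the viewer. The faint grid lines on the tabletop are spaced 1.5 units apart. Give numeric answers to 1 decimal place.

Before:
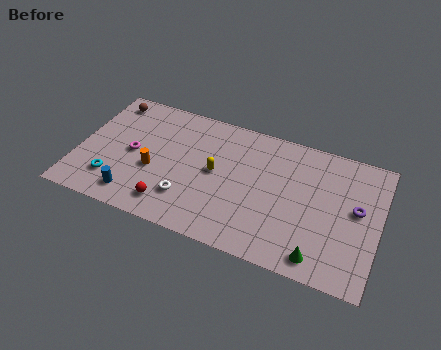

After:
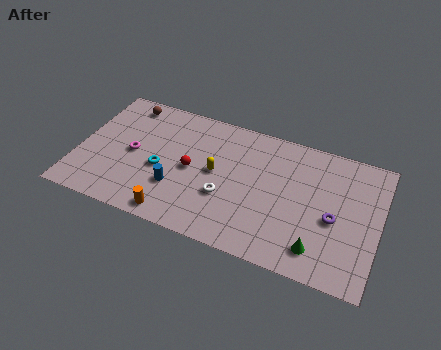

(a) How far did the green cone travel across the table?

0.5

The green cone moved from about (14.1, 1.2) to (14.0, 1.7), a distance of √(0.1² + 0.5²) ≈ 0.5.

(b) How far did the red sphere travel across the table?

3.0

From (5.6, 1.6) to (6.5, 4.5), the red sphere covered √(0.9² + 2.9²) ≈ 3.0 units.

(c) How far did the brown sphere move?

1.0

The brown sphere moved from about (1.3, 7.9) to (2.3, 8.0), a distance of √(1.0² + 0.1²) ≈ 1.0.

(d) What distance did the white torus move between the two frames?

2.3

The white torus was near (6.5, 2.4) before and (8.6, 3.3) after, so it travelled √(2.1² + 0.9²) ≈ 2.3 units.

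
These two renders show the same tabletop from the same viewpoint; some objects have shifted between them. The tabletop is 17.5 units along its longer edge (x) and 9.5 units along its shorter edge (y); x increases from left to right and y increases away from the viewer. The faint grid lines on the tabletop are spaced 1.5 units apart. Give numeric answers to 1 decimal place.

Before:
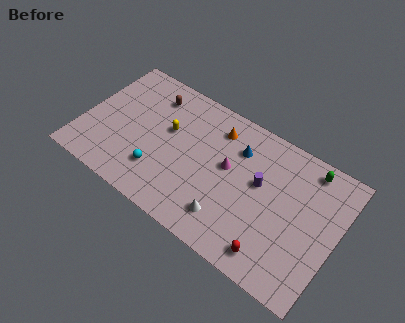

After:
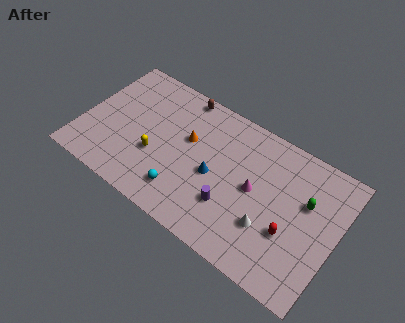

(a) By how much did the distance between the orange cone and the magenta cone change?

+2.4

They were about 2.5 units apart before and 4.9 after — 2.4 units further apart.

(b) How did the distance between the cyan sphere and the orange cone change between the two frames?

-2.2

Before: roughly 6.0 units apart; after: 3.8. That's 2.2 units closer together.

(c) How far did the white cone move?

2.8

From (10.6, 2.0) to (13.2, 3.0), the white cone covered √(2.6² + 1.0²) ≈ 2.8 units.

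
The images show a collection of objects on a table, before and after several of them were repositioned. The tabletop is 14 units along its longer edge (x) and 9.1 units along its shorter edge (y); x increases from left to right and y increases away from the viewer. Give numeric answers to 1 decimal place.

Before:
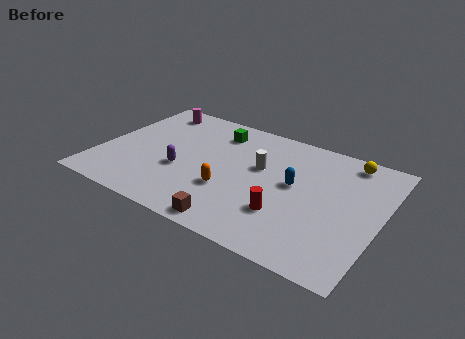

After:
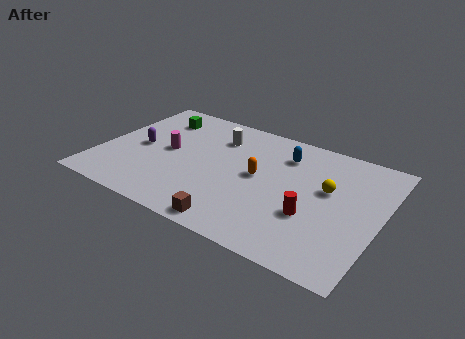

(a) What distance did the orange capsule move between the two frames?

2.1

The orange capsule was near (6.7, 3.1) before and (7.9, 4.8) after, so it travelled √(1.2² + 1.7²) ≈ 2.1 units.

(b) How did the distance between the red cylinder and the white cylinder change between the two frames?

+3.2

They were about 3.3 units apart before and 6.5 after — 3.2 units further apart.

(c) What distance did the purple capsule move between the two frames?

2.5

From (4.2, 3.5) to (1.9, 4.4), the purple capsule covered √(2.3² + 0.9²) ≈ 2.5 units.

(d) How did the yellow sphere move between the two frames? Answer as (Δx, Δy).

(-0.7, -2.6)

The yellow sphere started near (12.0, 8.0) and ended near (11.3, 5.4).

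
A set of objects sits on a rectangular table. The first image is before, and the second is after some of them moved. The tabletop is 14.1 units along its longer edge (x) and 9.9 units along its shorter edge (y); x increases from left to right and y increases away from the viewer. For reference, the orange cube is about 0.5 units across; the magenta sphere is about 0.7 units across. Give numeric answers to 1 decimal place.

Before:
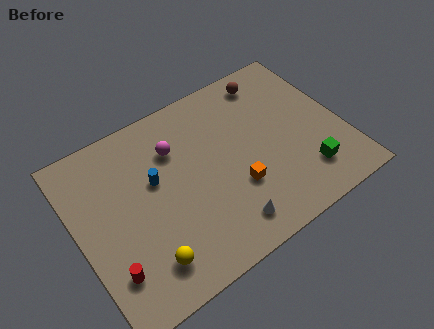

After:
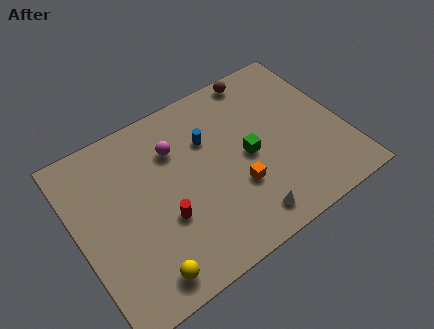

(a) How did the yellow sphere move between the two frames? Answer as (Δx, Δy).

(-0.2, -0.6)

From the two frames, the yellow sphere sits at roughly (3.0, 1.9) before and (2.8, 1.3) after.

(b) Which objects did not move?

the orange cube and the magenta sphere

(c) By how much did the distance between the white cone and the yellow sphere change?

+1.2

They were about 4.2 units apart before and 5.4 after — 1.2 units further apart.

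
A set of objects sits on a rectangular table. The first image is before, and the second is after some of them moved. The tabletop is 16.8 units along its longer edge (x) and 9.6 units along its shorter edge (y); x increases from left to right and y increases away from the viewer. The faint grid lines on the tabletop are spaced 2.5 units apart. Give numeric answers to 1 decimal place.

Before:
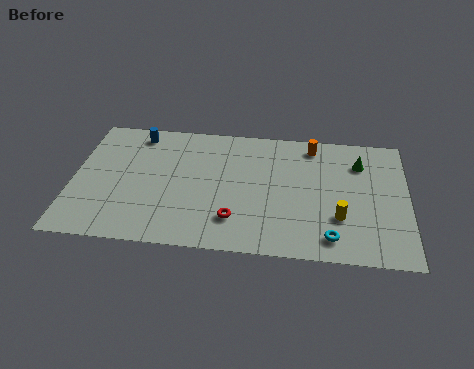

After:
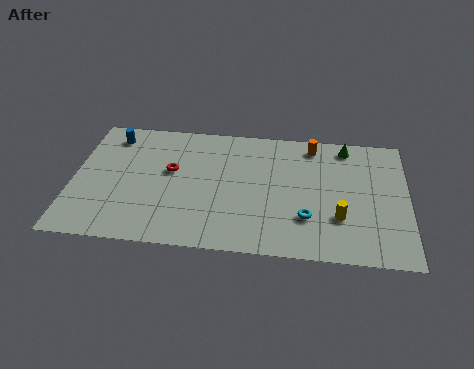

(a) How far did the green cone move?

1.4

From (14.4, 7.2) to (13.7, 8.4), the green cone covered √(0.7² + 1.2²) ≈ 1.4 units.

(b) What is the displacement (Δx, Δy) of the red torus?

(-3.3, 3.3)

The red torus started near (8.2, 2.3) and ended near (4.9, 5.6).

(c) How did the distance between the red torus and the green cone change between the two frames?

+1.3

They were about 7.9 units apart before and 9.2 after — 1.3 units further apart.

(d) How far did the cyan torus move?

1.8

From (13.0, 1.5) to (11.8, 2.8), the cyan torus covered √(1.2² + 1.3²) ≈ 1.8 units.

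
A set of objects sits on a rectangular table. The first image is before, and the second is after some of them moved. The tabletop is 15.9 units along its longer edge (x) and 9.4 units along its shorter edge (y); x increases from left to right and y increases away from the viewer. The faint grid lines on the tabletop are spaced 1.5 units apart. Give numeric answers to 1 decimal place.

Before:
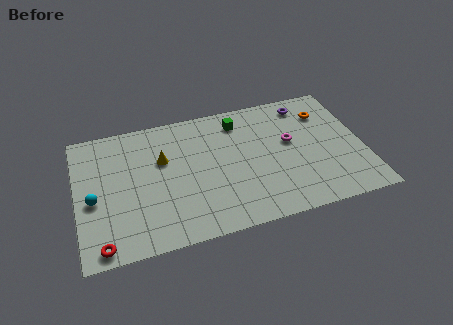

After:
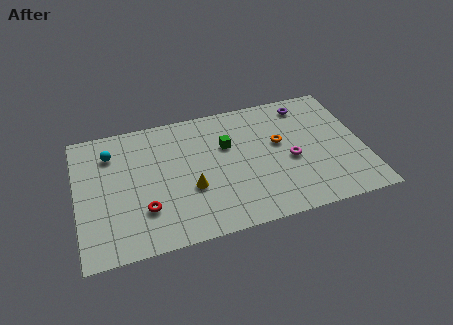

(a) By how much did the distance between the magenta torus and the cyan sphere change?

-0.8

They were about 11.1 units apart before and 10.3 after — 0.8 units closer together.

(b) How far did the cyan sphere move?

3.3

The cyan sphere was near (0.9, 4.1) before and (2.0, 7.2) after, so it travelled √(1.1² + 3.1²) ≈ 3.3 units.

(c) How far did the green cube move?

1.8

From (9.2, 7.7) to (8.4, 6.1), the green cube covered √(0.8² + 1.6²) ≈ 1.8 units.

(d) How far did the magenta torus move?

1.3

The magenta torus moved from about (11.9, 5.4) to (11.8, 4.1), a distance of √(0.1² + 1.3²) ≈ 1.3.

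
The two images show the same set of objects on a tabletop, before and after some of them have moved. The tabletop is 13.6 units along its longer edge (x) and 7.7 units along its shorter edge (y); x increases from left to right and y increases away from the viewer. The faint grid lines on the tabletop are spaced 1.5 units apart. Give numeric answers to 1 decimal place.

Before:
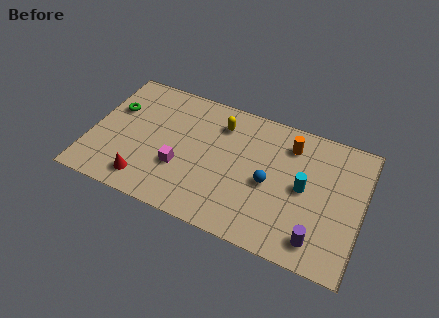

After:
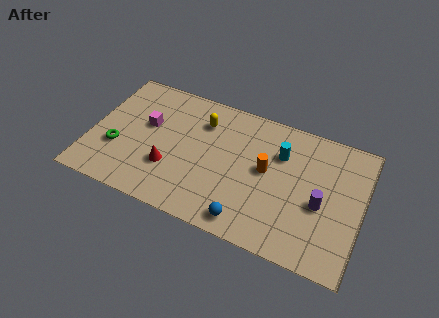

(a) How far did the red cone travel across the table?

1.6

The red cone moved from about (3.0, 1.3) to (4.1, 2.5), a distance of √(1.1² + 1.2²) ≈ 1.6.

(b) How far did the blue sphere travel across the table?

2.6

The blue sphere moved from about (9.0, 3.5) to (8.2, 1.0), a distance of √(0.8² + 2.5²) ≈ 2.6.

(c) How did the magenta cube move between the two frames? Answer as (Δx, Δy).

(-1.9, 1.9)

The magenta cube was at about (4.6, 2.7) and moved to about (2.7, 4.6).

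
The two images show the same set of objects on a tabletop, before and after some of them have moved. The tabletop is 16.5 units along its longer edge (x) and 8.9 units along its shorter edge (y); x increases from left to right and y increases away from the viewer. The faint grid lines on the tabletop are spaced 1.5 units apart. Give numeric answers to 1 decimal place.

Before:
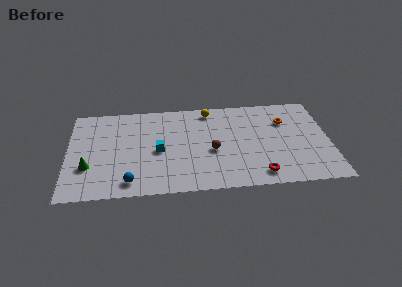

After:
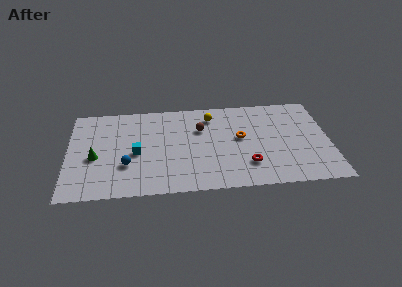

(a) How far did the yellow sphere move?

0.6

From (9.0, 7.8) to (9.1, 7.2), the yellow sphere covered √(0.1² + 0.6²) ≈ 0.6 units.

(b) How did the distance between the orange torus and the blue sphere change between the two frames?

-3.6

They were about 11.1 units apart before and 7.5 after — 3.6 units closer together.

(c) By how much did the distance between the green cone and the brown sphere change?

-0.8

They were about 7.9 units apart before and 7.1 after — 0.8 units closer together.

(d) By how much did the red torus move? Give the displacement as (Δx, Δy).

(-0.7, 1.0)

From the two frames, the red torus sits at roughly (12.0, 1.3) before and (11.3, 2.3) after.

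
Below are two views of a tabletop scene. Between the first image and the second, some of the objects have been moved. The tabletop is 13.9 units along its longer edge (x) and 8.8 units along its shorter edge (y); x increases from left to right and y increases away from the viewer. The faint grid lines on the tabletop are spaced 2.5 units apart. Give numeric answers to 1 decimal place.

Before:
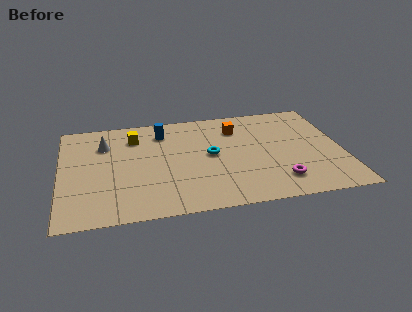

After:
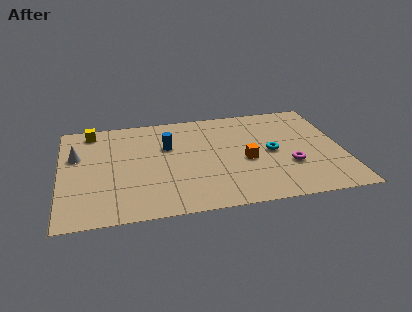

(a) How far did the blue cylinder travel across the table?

1.3

The blue cylinder was near (5.1, 7.0) before and (5.3, 5.7) after, so it travelled √(0.2² + 1.3²) ≈ 1.3 units.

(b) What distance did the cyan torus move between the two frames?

3.0

The cyan torus was near (7.4, 4.6) before and (10.4, 4.3) after, so it travelled √(3.0² + 0.3²) ≈ 3.0 units.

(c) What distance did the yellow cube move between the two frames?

2.3

The yellow cube was near (3.7, 6.8) before and (1.6, 7.7) after, so it travelled √(2.1² + 0.9²) ≈ 2.3 units.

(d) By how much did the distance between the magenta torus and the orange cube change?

-3.0

They were about 5.2 units apart before and 2.2 after — 3.0 units closer together.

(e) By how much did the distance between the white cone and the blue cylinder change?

+1.5

Before: roughly 3.0 units apart; after: 4.5. That's 1.5 units further apart.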